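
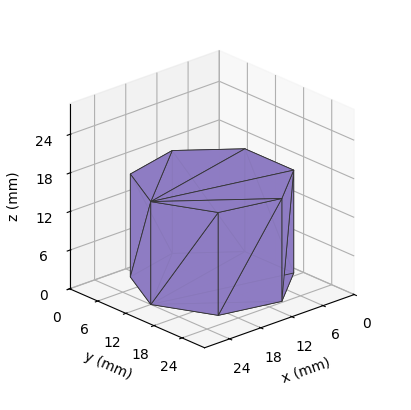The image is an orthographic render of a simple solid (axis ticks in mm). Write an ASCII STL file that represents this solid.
Reading the render: the shape is a regular 7-sided prism (a cylinder approximated with 7 flat sides), circumscribed radius ≈ 12 mm, height ≈ 16 mm (dimensions read to the nearest mm from the axis ticks). For the STL, each face is triangulated and given an outward normal.

solid part
  facet normal 0.0000 0.0000 -1.0000
    outer loop
      vertex 9.33 23.70 0.00
      vertex 19.48 21.38 0.00
      vertex 24.00 12.00 0.00
    endloop
  endfacet
  facet normal 0.0000 0.0000 -1.0000
    outer loop
      vertex 1.19 17.21 0.00
      vertex 9.33 23.70 0.00
      vertex 24.00 12.00 0.00
    endloop
  endfacet
  facet normal 0.0000 0.0000 -1.0000
    outer loop
      vertex 1.19 6.79 0.00
      vertex 1.19 17.21 0.00
      vertex 24.00 12.00 0.00
    endloop
  endfacet
  facet normal 0.0000 0.0000 -1.0000
    outer loop
      vertex 9.33 0.30 0.00
      vertex 1.19 6.79 0.00
      vertex 24.00 12.00 0.00
    endloop
  endfacet
  facet normal 0.0000 0.0000 -1.0000
    outer loop
      vertex 19.48 2.62 0.00
      vertex 9.33 0.30 0.00
      vertex 24.00 12.00 0.00
    endloop
  endfacet
  facet normal 0.0000 0.0000 1.0000
    outer loop
      vertex 24.00 12.00 16.00
      vertex 19.48 21.38 16.00
      vertex 9.33 23.70 16.00
    endloop
  endfacet
  facet normal 0.0000 0.0000 1.0000
    outer loop
      vertex 24.00 12.00 16.00
      vertex 9.33 23.70 16.00
      vertex 1.19 17.21 16.00
    endloop
  endfacet
  facet normal 0.0000 0.0000 1.0000
    outer loop
      vertex 24.00 12.00 16.00
      vertex 1.19 17.21 16.00
      vertex 1.19 6.79 16.00
    endloop
  endfacet
  facet normal 0.0000 0.0000 1.0000
    outer loop
      vertex 24.00 12.00 16.00
      vertex 1.19 6.79 16.00
      vertex 9.33 0.30 16.00
    endloop
  endfacet
  facet normal 0.0000 0.0000 1.0000
    outer loop
      vertex 24.00 12.00 16.00
      vertex 9.33 0.30 16.00
      vertex 19.48 2.62 16.00
    endloop
  endfacet
  facet normal 0.9009 0.4341 0.0000
    outer loop
      vertex 24.00 12.00 0.00
      vertex 19.48 21.38 0.00
      vertex 19.48 21.38 16.00
    endloop
  endfacet
  facet normal 0.9009 0.4341 0.0000
    outer loop
      vertex 24.00 12.00 0.00
      vertex 19.48 21.38 16.00
      vertex 24.00 12.00 16.00
    endloop
  endfacet
  facet normal 0.2228 0.9749 0.0000
    outer loop
      vertex 19.48 21.38 0.00
      vertex 9.33 23.70 0.00
      vertex 9.33 23.70 16.00
    endloop
  endfacet
  facet normal 0.2228 0.9749 0.0000
    outer loop
      vertex 19.48 21.38 0.00
      vertex 9.33 23.70 16.00
      vertex 19.48 21.38 16.00
    endloop
  endfacet
  facet normal -0.6234 0.7819 0.0000
    outer loop
      vertex 9.33 23.70 0.00
      vertex 1.19 17.21 0.00
      vertex 1.19 17.21 16.00
    endloop
  endfacet
  facet normal -0.6234 0.7819 0.0000
    outer loop
      vertex 9.33 23.70 0.00
      vertex 1.19 17.21 16.00
      vertex 9.33 23.70 16.00
    endloop
  endfacet
  facet normal -1.0000 0.0000 0.0000
    outer loop
      vertex 1.19 17.21 0.00
      vertex 1.19 6.79 0.00
      vertex 1.19 6.79 16.00
    endloop
  endfacet
  facet normal -1.0000 0.0000 0.0000
    outer loop
      vertex 1.19 17.21 0.00
      vertex 1.19 6.79 16.00
      vertex 1.19 17.21 16.00
    endloop
  endfacet
  facet normal -0.6234 -0.7819 0.0000
    outer loop
      vertex 1.19 6.79 0.00
      vertex 9.33 0.30 0.00
      vertex 9.33 0.30 16.00
    endloop
  endfacet
  facet normal -0.6234 -0.7819 0.0000
    outer loop
      vertex 1.19 6.79 0.00
      vertex 9.33 0.30 16.00
      vertex 1.19 6.79 16.00
    endloop
  endfacet
  facet normal 0.2228 -0.9749 0.0000
    outer loop
      vertex 9.33 0.30 0.00
      vertex 19.48 2.62 0.00
      vertex 19.48 2.62 16.00
    endloop
  endfacet
  facet normal 0.2228 -0.9749 0.0000
    outer loop
      vertex 9.33 0.30 0.00
      vertex 19.48 2.62 16.00
      vertex 9.33 0.30 16.00
    endloop
  endfacet
  facet normal 0.9009 -0.4341 0.0000
    outer loop
      vertex 19.48 2.62 0.00
      vertex 24.00 12.00 0.00
      vertex 24.00 12.00 16.00
    endloop
  endfacet
  facet normal 0.9009 -0.4341 0.0000
    outer loop
      vertex 19.48 2.62 0.00
      vertex 24.00 12.00 16.00
      vertex 19.48 2.62 16.00
    endloop
  endfacet
endsolid part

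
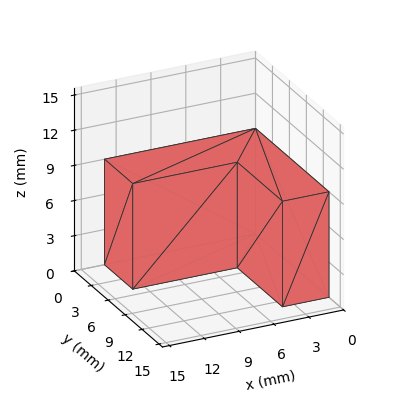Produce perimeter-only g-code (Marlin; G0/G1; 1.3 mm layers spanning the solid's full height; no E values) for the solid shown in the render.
Reading the render: the shape is an L-shaped prism: outer 13 × 13 mm, arm thicknesses ≈ 5 mm (horizontal) and 4 mm (vertical), extruded 9 mm in z (dimensions read to the nearest mm from the axis ticks). For the g-code, the solid's height is divided into equal slices at the stated Δz and each level perimeter traced with G1 moves after a G0 lift.

; perimeter-only toolpath
G21 ; units = mm
G90 ; absolute positioning
G28 ; home
; layer 1
G0 Z1.3
G0 X0.0 Y0.0
G1 X13.0 Y0.0
G1 X13.0 Y5.0
G1 X4.0 Y5.0
G1 X4.0 Y13.0
G1 X0.0 Y13.0
G1 X0.0 Y0.0
; layer 2
G0 Z2.6
G0 X0.0 Y0.0
G1 X13.0 Y0.0
G1 X13.0 Y5.0
G1 X4.0 Y5.0
G1 X4.0 Y13.0
G1 X0.0 Y13.0
G1 X0.0 Y0.0
; layer 3
G0 Z3.9
G0 X0.0 Y0.0
G1 X13.0 Y0.0
G1 X13.0 Y5.0
G1 X4.0 Y5.0
G1 X4.0 Y13.0
G1 X0.0 Y13.0
G1 X0.0 Y0.0
; layer 4
G0 Z5.1
G0 X0.0 Y0.0
G1 X13.0 Y0.0
G1 X13.0 Y5.0
G1 X4.0 Y5.0
G1 X4.0 Y13.0
G1 X0.0 Y13.0
G1 X0.0 Y0.0
; layer 5
G0 Z6.4
G0 X0.0 Y0.0
G1 X13.0 Y0.0
G1 X13.0 Y5.0
G1 X4.0 Y5.0
G1 X4.0 Y13.0
G1 X0.0 Y13.0
G1 X0.0 Y0.0
; layer 6
G0 Z7.7
G0 X0.0 Y0.0
G1 X13.0 Y0.0
G1 X13.0 Y5.0
G1 X4.0 Y5.0
G1 X4.0 Y13.0
G1 X0.0 Y13.0
G1 X0.0 Y0.0
; layer 7
G0 Z9.0
G0 X0.0 Y0.0
G1 X13.0 Y0.0
G1 X13.0 Y5.0
G1 X4.0 Y5.0
G1 X4.0 Y13.0
G1 X0.0 Y13.0
G1 X0.0 Y0.0
M2 ; end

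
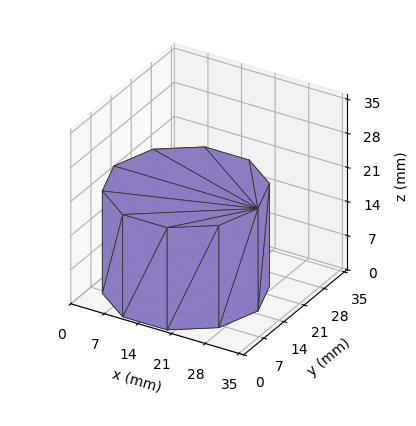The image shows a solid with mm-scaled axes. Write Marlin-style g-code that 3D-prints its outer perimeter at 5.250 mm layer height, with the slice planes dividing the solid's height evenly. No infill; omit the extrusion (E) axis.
Reading the render: the shape is a regular 10-sided prism (a cylinder approximated with 10 flat sides), circumscribed radius ≈ 15 mm, height ≈ 21 mm (dimensions read to the nearest mm from the axis ticks). For the g-code, the solid's height is divided into equal slices at the stated Δz and each level perimeter traced with G1 moves after a G0 lift.

; perimeter-only toolpath
G21 ; units = mm
G90 ; absolute positioning
G28 ; home
; layer 1
G0 Z5.250
G0 X30.000 Y15.000
G1 X27.135 Y23.817
G1 X19.635 Y29.266
G1 X10.365 Y29.266
G1 X2.865 Y23.817
G1 X0.000 Y15.000
G1 X2.865 Y6.183
G1 X10.365 Y0.734
G1 X19.635 Y0.734
G1 X27.135 Y6.183
G1 X30.000 Y15.000
; layer 2
G0 Z10.500
G0 X30.000 Y15.000
G1 X27.135 Y23.817
G1 X19.635 Y29.266
G1 X10.365 Y29.266
G1 X2.865 Y23.817
G1 X0.000 Y15.000
G1 X2.865 Y6.183
G1 X10.365 Y0.734
G1 X19.635 Y0.734
G1 X27.135 Y6.183
G1 X30.000 Y15.000
; layer 3
G0 Z15.750
G0 X30.000 Y15.000
G1 X27.135 Y23.817
G1 X19.635 Y29.266
G1 X10.365 Y29.266
G1 X2.865 Y23.817
G1 X0.000 Y15.000
G1 X2.865 Y6.183
G1 X10.365 Y0.734
G1 X19.635 Y0.734
G1 X27.135 Y6.183
G1 X30.000 Y15.000
; layer 4
G0 Z21.000
G0 X30.000 Y15.000
G1 X27.135 Y23.817
G1 X19.635 Y29.266
G1 X10.365 Y29.266
G1 X2.865 Y23.817
G1 X0.000 Y15.000
G1 X2.865 Y6.183
G1 X10.365 Y0.734
G1 X19.635 Y0.734
G1 X27.135 Y6.183
G1 X30.000 Y15.000
M2 ; end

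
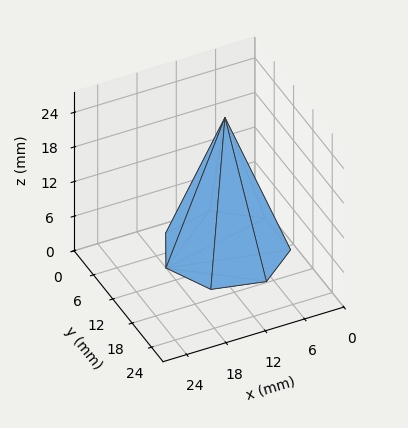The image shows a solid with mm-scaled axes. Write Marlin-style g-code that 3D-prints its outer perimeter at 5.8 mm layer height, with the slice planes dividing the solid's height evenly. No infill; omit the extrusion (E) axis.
Reading the render: the shape is a regular 7-sided pyramid, base circumscribed radius ≈ 9 mm, apex at z ≈ 23 mm (dimensions read to the nearest mm from the axis ticks). For the g-code, the solid's height is divided into equal slices at the stated Δz and each level perimeter traced with G1 moves after a G0 lift.

; perimeter-only toolpath
G21 ; units = mm
G90 ; absolute positioning
G28 ; home
; layer 1
G0 Z5.8
G0 X15.8 Y9.0
G1 X13.2 Y14.2
G1 X7.5 Y15.6
G1 X2.9 Y11.9
G1 X2.9 Y6.1
G1 X7.5 Y2.4
G1 X13.2 Y3.8
G1 X15.8 Y9.0
; layer 2
G0 Z11.5
G0 X13.5 Y9.0
G1 X11.8 Y12.5
G1 X8.0 Y13.4
G1 X5.0 Y10.9
G1 X5.0 Y7.0
G1 X8.0 Y4.6
G1 X11.8 Y5.5
G1 X13.5 Y9.0
; layer 3
G0 Z17.2
G0 X11.2 Y9.0
G1 X10.4 Y10.8
G1 X8.5 Y11.2
G1 X7.0 Y10.0
G1 X7.0 Y8.0
G1 X8.5 Y6.8
G1 X10.4 Y7.2
G1 X11.2 Y9.0
M2 ; end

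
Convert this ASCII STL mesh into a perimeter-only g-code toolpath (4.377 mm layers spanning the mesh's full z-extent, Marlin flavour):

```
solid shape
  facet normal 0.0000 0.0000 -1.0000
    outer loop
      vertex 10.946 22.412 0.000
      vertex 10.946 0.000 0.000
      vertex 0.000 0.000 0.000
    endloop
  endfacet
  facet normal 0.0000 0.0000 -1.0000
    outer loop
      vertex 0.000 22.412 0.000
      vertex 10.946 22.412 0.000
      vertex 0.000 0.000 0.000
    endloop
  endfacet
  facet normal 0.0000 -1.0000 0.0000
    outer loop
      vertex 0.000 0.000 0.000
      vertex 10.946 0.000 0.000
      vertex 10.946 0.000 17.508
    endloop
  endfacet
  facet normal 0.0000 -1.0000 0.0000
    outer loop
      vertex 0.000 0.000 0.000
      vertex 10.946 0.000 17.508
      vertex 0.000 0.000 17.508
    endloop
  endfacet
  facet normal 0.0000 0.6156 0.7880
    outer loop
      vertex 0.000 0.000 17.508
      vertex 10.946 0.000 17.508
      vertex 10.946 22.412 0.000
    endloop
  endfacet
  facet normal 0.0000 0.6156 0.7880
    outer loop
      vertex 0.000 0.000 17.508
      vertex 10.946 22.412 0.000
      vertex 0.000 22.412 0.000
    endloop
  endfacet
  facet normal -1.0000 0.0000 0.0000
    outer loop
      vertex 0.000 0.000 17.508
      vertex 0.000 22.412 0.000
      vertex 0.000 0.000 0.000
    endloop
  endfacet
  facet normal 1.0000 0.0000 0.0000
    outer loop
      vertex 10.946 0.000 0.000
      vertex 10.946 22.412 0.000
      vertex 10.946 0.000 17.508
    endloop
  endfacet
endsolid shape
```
; perimeter-only toolpath
G21 ; units = mm
G90 ; absolute positioning
G28 ; home
; layer 1
G0 Z4.377
G0 X0.000 Y0.000
G1 X10.946 Y0.000
G1 X10.946 Y16.809
G1 X0.000 Y16.809
G1 X0.000 Y0.000
; layer 2
G0 Z8.754
G0 X0.000 Y0.000
G1 X10.946 Y0.000
G1 X10.946 Y11.206
G1 X0.000 Y11.206
G1 X0.000 Y0.000
; layer 3
G0 Z13.131
G0 X0.000 Y0.000
G1 X10.946 Y0.000
G1 X10.946 Y5.603
G1 X0.000 Y5.603
G1 X0.000 Y0.000
M2 ; end

The solid is a wedge (ramp): 10.9 × 22.4 mm base, rising to 17.5 mm along the y=0 edge and sloping linearly to z=0 at y=22.4. Slicing at Δz = 4.377 mm — 4 equal slices spanning the solid's height, so layer i sits at z = i·h/4 — gives 3 non-empty perimeters. Each is a 4-segment closed polygon; G0 lifts to the layer z and rapids to the start vertex, then G1 traces the edges. The cross-section shrinks linearly with z (the slice at the apex is degenerate and omitted).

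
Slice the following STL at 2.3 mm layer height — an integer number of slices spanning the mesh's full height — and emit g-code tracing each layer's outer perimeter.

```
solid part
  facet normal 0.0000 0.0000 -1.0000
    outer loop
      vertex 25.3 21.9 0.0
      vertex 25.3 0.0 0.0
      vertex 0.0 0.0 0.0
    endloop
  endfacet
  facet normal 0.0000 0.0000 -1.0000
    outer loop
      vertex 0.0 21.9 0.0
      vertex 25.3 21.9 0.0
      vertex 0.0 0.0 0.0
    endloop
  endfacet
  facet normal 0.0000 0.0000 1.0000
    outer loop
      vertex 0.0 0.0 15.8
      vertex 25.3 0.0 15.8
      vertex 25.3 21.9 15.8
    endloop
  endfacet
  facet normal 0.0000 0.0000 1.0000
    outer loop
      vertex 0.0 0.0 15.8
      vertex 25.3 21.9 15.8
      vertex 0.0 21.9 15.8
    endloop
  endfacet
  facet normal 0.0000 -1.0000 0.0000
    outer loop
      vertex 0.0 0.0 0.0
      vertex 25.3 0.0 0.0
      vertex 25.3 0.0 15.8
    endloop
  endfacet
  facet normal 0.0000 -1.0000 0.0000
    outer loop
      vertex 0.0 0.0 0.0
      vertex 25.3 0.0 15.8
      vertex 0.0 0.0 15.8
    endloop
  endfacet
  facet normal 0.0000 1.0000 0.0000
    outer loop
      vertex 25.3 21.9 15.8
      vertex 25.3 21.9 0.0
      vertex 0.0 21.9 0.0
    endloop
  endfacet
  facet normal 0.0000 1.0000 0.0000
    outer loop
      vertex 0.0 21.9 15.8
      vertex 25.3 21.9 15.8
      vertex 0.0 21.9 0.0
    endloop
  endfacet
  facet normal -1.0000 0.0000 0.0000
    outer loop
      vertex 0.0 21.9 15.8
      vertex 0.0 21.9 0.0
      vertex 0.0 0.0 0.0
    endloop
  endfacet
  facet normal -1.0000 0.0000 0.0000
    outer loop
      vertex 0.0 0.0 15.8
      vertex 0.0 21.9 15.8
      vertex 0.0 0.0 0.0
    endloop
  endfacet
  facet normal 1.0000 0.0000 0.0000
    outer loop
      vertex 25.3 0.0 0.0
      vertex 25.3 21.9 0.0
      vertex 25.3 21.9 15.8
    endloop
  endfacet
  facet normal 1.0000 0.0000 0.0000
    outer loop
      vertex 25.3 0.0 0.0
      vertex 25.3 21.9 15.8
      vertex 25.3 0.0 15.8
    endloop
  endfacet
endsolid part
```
; perimeter-only toolpath
G21 ; units = mm
G90 ; absolute positioning
G28 ; home
; layer 1
G0 Z2.3
G0 X0.0 Y0.0
G1 X25.3 Y0.0
G1 X25.3 Y21.9
G1 X0.0 Y21.9
G1 X0.0 Y0.0
; layer 2
G0 Z4.5
G0 X0.0 Y0.0
G1 X25.3 Y0.0
G1 X25.3 Y21.9
G1 X0.0 Y21.9
G1 X0.0 Y0.0
; layer 3
G0 Z6.8
G0 X0.0 Y0.0
G1 X25.3 Y0.0
G1 X25.3 Y21.9
G1 X0.0 Y21.9
G1 X0.0 Y0.0
; layer 4
G0 Z9.0
G0 X0.0 Y0.0
G1 X25.3 Y0.0
G1 X25.3 Y21.9
G1 X0.0 Y21.9
G1 X0.0 Y0.0
; layer 5
G0 Z11.3
G0 X0.0 Y0.0
G1 X25.3 Y0.0
G1 X25.3 Y21.9
G1 X0.0 Y21.9
G1 X0.0 Y0.0
; layer 6
G0 Z13.5
G0 X0.0 Y0.0
G1 X25.3 Y0.0
G1 X25.3 Y21.9
G1 X0.0 Y21.9
G1 X0.0 Y0.0
; layer 7
G0 Z15.8
G0 X0.0 Y0.0
G1 X25.3 Y0.0
G1 X25.3 Y21.9
G1 X0.0 Y21.9
G1 X0.0 Y0.0
M2 ; end

The solid is a rectangular box, roughly 25.3 × 21.9 mm footprint and 15.8 mm tall. Slicing at Δz = 2.3 mm — 7 equal slices spanning the solid's height, so layer i sits at z = i·h/7 — gives 7 non-empty perimeters. Each is a 4-segment closed polygon; G0 lifts to the layer z and rapids to the start vertex, then G1 traces the edges.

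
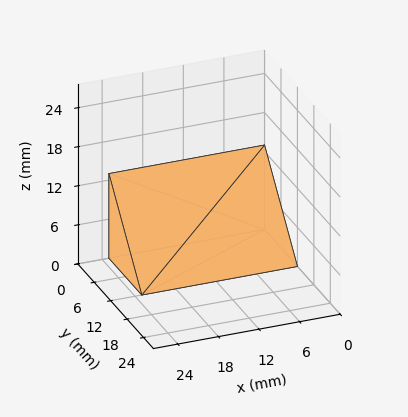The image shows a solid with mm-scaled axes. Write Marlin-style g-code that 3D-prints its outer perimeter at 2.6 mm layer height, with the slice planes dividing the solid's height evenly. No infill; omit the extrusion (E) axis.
Reading the render: the shape is a wedge (ramp): 23 × 12 mm base, rising to 13 mm along the y=0 edge and sloping linearly to z=0 at y=12 (dimensions read to the nearest mm from the axis ticks). For the g-code, the solid's height is divided into equal slices at the stated Δz and each level perimeter traced with G1 moves after a G0 lift.

; perimeter-only toolpath
G21 ; units = mm
G90 ; absolute positioning
G28 ; home
; layer 1
G0 Z2.6
G0 X0.0 Y0.0
G1 X23.0 Y0.0
G1 X23.0 Y9.6
G1 X0.0 Y9.6
G1 X0.0 Y0.0
; layer 2
G0 Z5.2
G0 X0.0 Y0.0
G1 X23.0 Y0.0
G1 X23.0 Y7.2
G1 X0.0 Y7.2
G1 X0.0 Y0.0
; layer 3
G0 Z7.8
G0 X0.0 Y0.0
G1 X23.0 Y0.0
G1 X23.0 Y4.8
G1 X0.0 Y4.8
G1 X0.0 Y0.0
; layer 4
G0 Z10.4
G0 X0.0 Y0.0
G1 X23.0 Y0.0
G1 X23.0 Y2.4
G1 X0.0 Y2.4
G1 X0.0 Y0.0
M2 ; end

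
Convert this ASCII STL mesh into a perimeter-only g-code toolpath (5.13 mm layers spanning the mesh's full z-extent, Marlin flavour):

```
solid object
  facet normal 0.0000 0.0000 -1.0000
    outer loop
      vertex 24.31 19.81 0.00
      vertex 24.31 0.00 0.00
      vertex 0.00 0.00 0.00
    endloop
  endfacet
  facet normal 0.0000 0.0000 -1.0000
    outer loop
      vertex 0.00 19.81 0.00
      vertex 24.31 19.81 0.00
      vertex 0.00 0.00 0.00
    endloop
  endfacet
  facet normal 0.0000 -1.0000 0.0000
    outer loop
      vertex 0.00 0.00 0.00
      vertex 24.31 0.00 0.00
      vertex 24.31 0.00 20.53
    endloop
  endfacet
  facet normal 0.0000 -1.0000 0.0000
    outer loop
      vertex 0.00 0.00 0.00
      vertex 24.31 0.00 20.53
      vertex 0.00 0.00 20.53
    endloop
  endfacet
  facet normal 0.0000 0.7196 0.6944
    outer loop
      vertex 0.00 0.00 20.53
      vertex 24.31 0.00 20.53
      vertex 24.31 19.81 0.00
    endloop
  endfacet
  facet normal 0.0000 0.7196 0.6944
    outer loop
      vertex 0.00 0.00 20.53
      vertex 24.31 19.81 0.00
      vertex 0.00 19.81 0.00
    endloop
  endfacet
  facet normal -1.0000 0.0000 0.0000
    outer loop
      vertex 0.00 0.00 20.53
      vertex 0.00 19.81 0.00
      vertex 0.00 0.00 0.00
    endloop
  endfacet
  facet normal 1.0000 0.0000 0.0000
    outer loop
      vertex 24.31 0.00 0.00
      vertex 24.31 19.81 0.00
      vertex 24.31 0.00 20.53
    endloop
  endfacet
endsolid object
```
; perimeter-only toolpath
G21 ; units = mm
G90 ; absolute positioning
G28 ; home
; layer 1
G0 Z5.13
G0 X0.00 Y0.00
G1 X24.31 Y0.00
G1 X24.31 Y14.86
G1 X0.00 Y14.86
G1 X0.00 Y0.00
; layer 2
G0 Z10.27
G0 X0.00 Y0.00
G1 X24.31 Y0.00
G1 X24.31 Y9.90
G1 X0.00 Y9.90
G1 X0.00 Y0.00
; layer 3
G0 Z15.40
G0 X0.00 Y0.00
G1 X24.31 Y0.00
G1 X24.31 Y4.95
G1 X0.00 Y4.95
G1 X0.00 Y0.00
M2 ; end

The solid is a wedge (ramp): 24.3 × 19.8 mm base, rising to 20.5 mm along the y=0 edge and sloping linearly to z=0 at y=19.8. Slicing at Δz = 5.13 mm — 4 equal slices spanning the solid's height, so layer i sits at z = i·h/4 — gives 3 non-empty perimeters. Each is a 4-segment closed polygon; G0 lifts to the layer z and rapids to the start vertex, then G1 traces the edges. The cross-section shrinks linearly with z (the slice at the apex is degenerate and omitted).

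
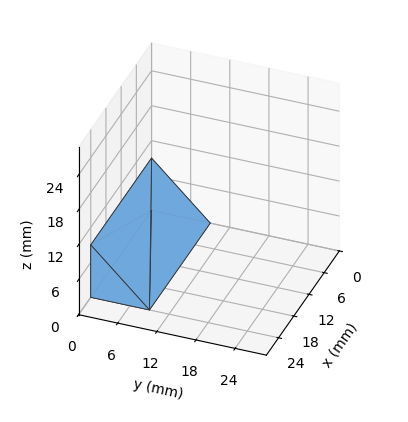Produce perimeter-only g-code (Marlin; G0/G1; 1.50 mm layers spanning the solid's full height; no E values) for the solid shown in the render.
Reading the render: the shape is a wedge (ramp): 24 × 9 mm base, rising to 9 mm along the y=0 edge and sloping linearly to z=0 at y=9 (dimensions read to the nearest mm from the axis ticks). For the g-code, the solid's height is divided into equal slices at the stated Δz and each level perimeter traced with G1 moves after a G0 lift.

; perimeter-only toolpath
G21 ; units = mm
G90 ; absolute positioning
G28 ; home
; layer 1
G0 Z1.50
G0 X0.00 Y0.00
G1 X24.00 Y0.00
G1 X24.00 Y7.50
G1 X0.00 Y7.50
G1 X0.00 Y0.00
; layer 2
G0 Z3.00
G0 X0.00 Y0.00
G1 X24.00 Y0.00
G1 X24.00 Y6.00
G1 X0.00 Y6.00
G1 X0.00 Y0.00
; layer 3
G0 Z4.50
G0 X0.00 Y0.00
G1 X24.00 Y0.00
G1 X24.00 Y4.50
G1 X0.00 Y4.50
G1 X0.00 Y0.00
; layer 4
G0 Z6.00
G0 X0.00 Y0.00
G1 X24.00 Y0.00
G1 X24.00 Y3.00
G1 X0.00 Y3.00
G1 X0.00 Y0.00
; layer 5
G0 Z7.50
G0 X0.00 Y0.00
G1 X24.00 Y0.00
G1 X24.00 Y1.50
G1 X0.00 Y1.50
G1 X0.00 Y0.00
M2 ; end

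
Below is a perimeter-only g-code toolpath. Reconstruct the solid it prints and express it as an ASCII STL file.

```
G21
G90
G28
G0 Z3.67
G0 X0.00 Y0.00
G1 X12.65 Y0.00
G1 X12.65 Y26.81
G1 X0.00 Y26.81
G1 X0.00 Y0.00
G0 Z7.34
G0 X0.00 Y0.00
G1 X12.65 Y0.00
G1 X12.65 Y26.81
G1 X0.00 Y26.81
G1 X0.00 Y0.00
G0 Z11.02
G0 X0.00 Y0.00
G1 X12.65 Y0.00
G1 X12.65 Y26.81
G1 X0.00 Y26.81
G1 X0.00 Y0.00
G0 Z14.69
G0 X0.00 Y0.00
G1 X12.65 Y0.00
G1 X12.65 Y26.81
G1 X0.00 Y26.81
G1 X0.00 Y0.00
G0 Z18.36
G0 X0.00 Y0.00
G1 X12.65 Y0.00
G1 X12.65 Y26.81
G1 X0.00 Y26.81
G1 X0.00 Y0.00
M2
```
solid part
  facet normal 0.0000 0.0000 -1.0000
    outer loop
      vertex 12.65 26.81 0.00
      vertex 12.65 0.00 0.00
      vertex 0.00 0.00 0.00
    endloop
  endfacet
  facet normal 0.0000 0.0000 -1.0000
    outer loop
      vertex 0.00 26.81 0.00
      vertex 12.65 26.81 0.00
      vertex 0.00 0.00 0.00
    endloop
  endfacet
  facet normal 0.0000 0.0000 1.0000
    outer loop
      vertex 0.00 0.00 18.36
      vertex 12.65 0.00 18.36
      vertex 12.65 26.81 18.36
    endloop
  endfacet
  facet normal 0.0000 0.0000 1.0000
    outer loop
      vertex 0.00 0.00 18.36
      vertex 12.65 26.81 18.36
      vertex 0.00 26.81 18.36
    endloop
  endfacet
  facet normal 0.0000 -1.0000 0.0000
    outer loop
      vertex 0.00 0.00 0.00
      vertex 12.65 0.00 0.00
      vertex 12.65 0.00 18.36
    endloop
  endfacet
  facet normal 0.0000 -1.0000 0.0000
    outer loop
      vertex 0.00 0.00 0.00
      vertex 12.65 0.00 18.36
      vertex 0.00 0.00 18.36
    endloop
  endfacet
  facet normal 0.0000 1.0000 0.0000
    outer loop
      vertex 12.65 26.81 18.36
      vertex 12.65 26.81 0.00
      vertex 0.00 26.81 0.00
    endloop
  endfacet
  facet normal 0.0000 1.0000 0.0000
    outer loop
      vertex 0.00 26.81 18.36
      vertex 12.65 26.81 18.36
      vertex 0.00 26.81 0.00
    endloop
  endfacet
  facet normal -1.0000 0.0000 0.0000
    outer loop
      vertex 0.00 26.81 18.36
      vertex 0.00 26.81 0.00
      vertex 0.00 0.00 0.00
    endloop
  endfacet
  facet normal -1.0000 0.0000 0.0000
    outer loop
      vertex 0.00 0.00 18.36
      vertex 0.00 26.81 18.36
      vertex 0.00 0.00 0.00
    endloop
  endfacet
  facet normal 1.0000 0.0000 0.0000
    outer loop
      vertex 12.65 0.00 0.00
      vertex 12.65 26.81 0.00
      vertex 12.65 26.81 18.36
    endloop
  endfacet
  facet normal 1.0000 0.0000 0.0000
    outer loop
      vertex 12.65 0.00 0.00
      vertex 12.65 26.81 18.36
      vertex 12.65 0.00 18.36
    endloop
  endfacet
endsolid part

The G0 Z moves step by Δz≈3.67 mm. Every layer's G1 loop is the same polygon, so the solid is a straight extrusion of it from z=0 to z≈18.4. Closing with flat bottom and top caps and triangulating gives 12 facets — a rectangular box, roughly 12.7 × 26.8 mm footprint and 18.4 mm tall.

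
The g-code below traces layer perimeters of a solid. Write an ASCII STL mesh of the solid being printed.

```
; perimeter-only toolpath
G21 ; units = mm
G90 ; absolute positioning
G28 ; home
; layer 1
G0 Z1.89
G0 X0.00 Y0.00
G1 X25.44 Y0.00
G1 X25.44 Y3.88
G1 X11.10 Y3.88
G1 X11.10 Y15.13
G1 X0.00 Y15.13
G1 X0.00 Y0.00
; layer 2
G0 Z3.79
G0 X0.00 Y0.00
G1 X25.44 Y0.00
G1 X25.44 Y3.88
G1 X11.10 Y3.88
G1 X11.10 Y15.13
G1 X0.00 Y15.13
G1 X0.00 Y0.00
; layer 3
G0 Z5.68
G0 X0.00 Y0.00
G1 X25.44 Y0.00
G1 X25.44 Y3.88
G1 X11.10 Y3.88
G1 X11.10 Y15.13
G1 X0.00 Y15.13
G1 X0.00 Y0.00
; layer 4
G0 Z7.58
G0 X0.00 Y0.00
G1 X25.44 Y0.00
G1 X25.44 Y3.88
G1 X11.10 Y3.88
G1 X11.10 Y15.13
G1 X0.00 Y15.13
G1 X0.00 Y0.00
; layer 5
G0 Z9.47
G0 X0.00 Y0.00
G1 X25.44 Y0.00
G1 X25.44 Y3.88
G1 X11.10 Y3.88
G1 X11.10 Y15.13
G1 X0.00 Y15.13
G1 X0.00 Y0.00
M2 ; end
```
solid part
  facet normal 0.0000 0.0000 -1.0000
    outer loop
      vertex 25.44 3.88 0.00
      vertex 25.44 0.00 0.00
      vertex 0.00 0.00 0.00
    endloop
  endfacet
  facet normal 0.0000 0.0000 -1.0000
    outer loop
      vertex 11.10 3.88 0.00
      vertex 25.44 3.88 0.00
      vertex 0.00 0.00 0.00
    endloop
  endfacet
  facet normal 0.0000 0.0000 -1.0000
    outer loop
      vertex 11.10 15.13 0.00
      vertex 11.10 3.88 0.00
      vertex 0.00 0.00 0.00
    endloop
  endfacet
  facet normal 0.0000 0.0000 -1.0000
    outer loop
      vertex 0.00 15.13 0.00
      vertex 11.10 15.13 0.00
      vertex 0.00 0.00 0.00
    endloop
  endfacet
  facet normal 0.0000 0.0000 1.0000
    outer loop
      vertex 0.00 0.00 9.47
      vertex 25.44 0.00 9.47
      vertex 25.44 3.88 9.47
    endloop
  endfacet
  facet normal 0.0000 0.0000 1.0000
    outer loop
      vertex 0.00 0.00 9.47
      vertex 25.44 3.88 9.47
      vertex 11.10 3.88 9.47
    endloop
  endfacet
  facet normal 0.0000 0.0000 1.0000
    outer loop
      vertex 0.00 0.00 9.47
      vertex 11.10 3.88 9.47
      vertex 11.10 15.13 9.47
    endloop
  endfacet
  facet normal 0.0000 0.0000 1.0000
    outer loop
      vertex 0.00 0.00 9.47
      vertex 11.10 15.13 9.47
      vertex 0.00 15.13 9.47
    endloop
  endfacet
  facet normal 0.0000 -1.0000 0.0000
    outer loop
      vertex 0.00 0.00 0.00
      vertex 25.44 0.00 0.00
      vertex 25.44 0.00 9.47
    endloop
  endfacet
  facet normal 0.0000 -1.0000 0.0000
    outer loop
      vertex 0.00 0.00 0.00
      vertex 25.44 0.00 9.47
      vertex 0.00 0.00 9.47
    endloop
  endfacet
  facet normal 1.0000 0.0000 0.0000
    outer loop
      vertex 25.44 0.00 0.00
      vertex 25.44 3.88 0.00
      vertex 25.44 3.88 9.47
    endloop
  endfacet
  facet normal 1.0000 0.0000 0.0000
    outer loop
      vertex 25.44 0.00 0.00
      vertex 25.44 3.88 9.47
      vertex 25.44 0.00 9.47
    endloop
  endfacet
  facet normal 0.0000 1.0000 0.0000
    outer loop
      vertex 25.44 3.88 0.00
      vertex 11.10 3.88 0.00
      vertex 11.10 3.88 9.47
    endloop
  endfacet
  facet normal 0.0000 1.0000 0.0000
    outer loop
      vertex 25.44 3.88 0.00
      vertex 11.10 3.88 9.47
      vertex 25.44 3.88 9.47
    endloop
  endfacet
  facet normal 1.0000 0.0000 0.0000
    outer loop
      vertex 11.10 3.88 0.00
      vertex 11.10 15.13 0.00
      vertex 11.10 15.13 9.47
    endloop
  endfacet
  facet normal 1.0000 0.0000 0.0000
    outer loop
      vertex 11.10 3.88 0.00
      vertex 11.10 15.13 9.47
      vertex 11.10 3.88 9.47
    endloop
  endfacet
  facet normal 0.0000 1.0000 0.0000
    outer loop
      vertex 11.10 15.13 0.00
      vertex 0.00 15.13 0.00
      vertex 0.00 15.13 9.47
    endloop
  endfacet
  facet normal 0.0000 1.0000 0.0000
    outer loop
      vertex 11.10 15.13 0.00
      vertex 0.00 15.13 9.47
      vertex 11.10 15.13 9.47
    endloop
  endfacet
  facet normal -1.0000 0.0000 0.0000
    outer loop
      vertex 0.00 15.13 0.00
      vertex 0.00 0.00 0.00
      vertex 0.00 0.00 9.47
    endloop
  endfacet
  facet normal -1.0000 0.0000 0.0000
    outer loop
      vertex 0.00 15.13 0.00
      vertex 0.00 0.00 9.47
      vertex 0.00 15.13 9.47
    endloop
  endfacet
endsolid part

The G0 Z moves step by Δz≈1.89 mm. Every layer's G1 loop is the same polygon, so the solid is a straight extrusion of it from z=0 to z≈9.47. Closing with flat bottom and top caps and triangulating gives 20 facets — an L-shaped prism: outer 25.4 × 15.1 mm, arm thicknesses ≈ 3.88 mm (horizontal) and 11.1 mm (vertical), extruded 9.47 mm in z.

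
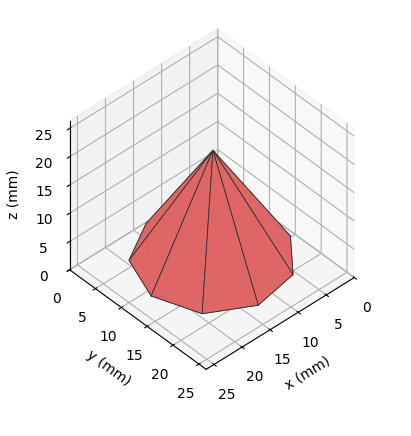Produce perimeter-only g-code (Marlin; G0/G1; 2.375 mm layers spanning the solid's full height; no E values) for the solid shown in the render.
Reading the render: the shape is a regular 9-sided pyramid, base circumscribed radius ≈ 11 mm, apex at z ≈ 19 mm (dimensions read to the nearest mm from the axis ticks). For the g-code, the solid's height is divided into equal slices at the stated Δz and each level perimeter traced with G1 moves after a G0 lift.

; perimeter-only toolpath
G21 ; units = mm
G90 ; absolute positioning
G28 ; home
; layer 1
G0 Z2.375
G0 X20.625 Y11.000
G1 X18.373 Y17.187
G1 X12.671 Y20.479
G1 X6.188 Y19.335
G1 X1.955 Y14.292
G1 X1.955 Y7.708
G1 X6.188 Y2.665
G1 X12.671 Y1.521
G1 X18.373 Y4.813
G1 X20.625 Y11.000
; layer 2
G0 Z4.750
G0 X19.250 Y11.000
G1 X17.319 Y16.303
G1 X12.433 Y19.125
G1 X6.875 Y18.145
G1 X3.247 Y13.822
G1 X3.247 Y8.178
G1 X6.875 Y3.856
G1 X12.433 Y2.875
G1 X17.319 Y5.697
G1 X19.250 Y11.000
; layer 3
G0 Z7.125
G0 X17.875 Y11.000
G1 X16.266 Y15.419
G1 X12.194 Y17.771
G1 X7.562 Y16.954
G1 X4.539 Y13.351
G1 X4.539 Y8.649
G1 X7.562 Y5.046
G1 X12.194 Y4.229
G1 X16.266 Y6.581
G1 X17.875 Y11.000
; layer 4
G0 Z9.500
G0 X16.500 Y11.000
G1 X15.213 Y14.536
G1 X11.955 Y16.416
G1 X8.250 Y15.763
G1 X5.832 Y12.881
G1 X5.832 Y9.119
G1 X8.250 Y6.237
G1 X11.955 Y5.583
G1 X15.213 Y7.465
G1 X16.500 Y11.000
; layer 5
G0 Z11.875
G0 X15.125 Y11.000
G1 X14.160 Y13.652
G1 X11.716 Y15.062
G1 X8.938 Y14.572
G1 X7.124 Y12.411
G1 X7.124 Y9.589
G1 X8.938 Y7.428
G1 X11.716 Y6.938
G1 X14.160 Y8.348
G1 X15.125 Y11.000
; layer 6
G0 Z14.250
G0 X13.750 Y11.000
G1 X13.107 Y12.768
G1 X11.477 Y13.708
G1 X9.625 Y13.381
G1 X8.416 Y11.941
G1 X8.416 Y10.059
G1 X9.625 Y8.618
G1 X11.477 Y8.292
G1 X13.107 Y9.232
G1 X13.750 Y11.000
; layer 7
G0 Z16.625
G0 X12.375 Y11.000
G1 X12.053 Y11.884
G1 X11.239 Y12.354
G1 X10.312 Y12.191
G1 X9.708 Y11.470
G1 X9.708 Y10.530
G1 X10.312 Y9.809
G1 X11.239 Y9.646
G1 X12.053 Y10.116
G1 X12.375 Y11.000
M2 ; end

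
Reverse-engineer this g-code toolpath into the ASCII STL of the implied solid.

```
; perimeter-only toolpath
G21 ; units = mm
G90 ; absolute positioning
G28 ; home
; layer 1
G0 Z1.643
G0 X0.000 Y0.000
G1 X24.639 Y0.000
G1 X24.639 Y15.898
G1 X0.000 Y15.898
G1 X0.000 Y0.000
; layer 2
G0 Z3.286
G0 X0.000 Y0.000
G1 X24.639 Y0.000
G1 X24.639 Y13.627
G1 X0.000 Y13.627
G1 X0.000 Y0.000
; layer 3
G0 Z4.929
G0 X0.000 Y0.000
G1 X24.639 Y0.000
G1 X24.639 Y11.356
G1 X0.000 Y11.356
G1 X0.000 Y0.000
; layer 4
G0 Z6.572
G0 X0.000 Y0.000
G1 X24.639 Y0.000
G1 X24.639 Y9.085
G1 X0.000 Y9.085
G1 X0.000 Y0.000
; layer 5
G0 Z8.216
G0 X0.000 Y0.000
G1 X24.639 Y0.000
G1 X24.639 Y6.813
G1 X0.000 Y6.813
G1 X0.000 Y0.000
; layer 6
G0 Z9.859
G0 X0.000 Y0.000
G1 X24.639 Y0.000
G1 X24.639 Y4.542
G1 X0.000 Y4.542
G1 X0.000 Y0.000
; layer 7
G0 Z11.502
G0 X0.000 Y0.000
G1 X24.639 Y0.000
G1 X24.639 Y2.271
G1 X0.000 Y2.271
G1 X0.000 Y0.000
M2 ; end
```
solid part
  facet normal 0.0000 0.0000 -1.0000
    outer loop
      vertex 24.639 18.169 0.000
      vertex 24.639 0.000 0.000
      vertex 0.000 0.000 0.000
    endloop
  endfacet
  facet normal 0.0000 0.0000 -1.0000
    outer loop
      vertex 0.000 18.169 0.000
      vertex 24.639 18.169 0.000
      vertex 0.000 0.000 0.000
    endloop
  endfacet
  facet normal 0.0000 -1.0000 0.0000
    outer loop
      vertex 0.000 0.000 0.000
      vertex 24.639 0.000 0.000
      vertex 24.639 0.000 13.145
    endloop
  endfacet
  facet normal 0.0000 -1.0000 0.0000
    outer loop
      vertex 0.000 0.000 0.000
      vertex 24.639 0.000 13.145
      vertex 0.000 0.000 13.145
    endloop
  endfacet
  facet normal 0.0000 0.5862 0.8102
    outer loop
      vertex 0.000 0.000 13.145
      vertex 24.639 0.000 13.145
      vertex 24.639 18.169 0.000
    endloop
  endfacet
  facet normal 0.0000 0.5862 0.8102
    outer loop
      vertex 0.000 0.000 13.145
      vertex 24.639 18.169 0.000
      vertex 0.000 18.169 0.000
    endloop
  endfacet
  facet normal -1.0000 0.0000 0.0000
    outer loop
      vertex 0.000 0.000 13.145
      vertex 0.000 18.169 0.000
      vertex 0.000 0.000 0.000
    endloop
  endfacet
  facet normal 1.0000 0.0000 0.0000
    outer loop
      vertex 24.639 0.000 0.000
      vertex 24.639 18.169 0.000
      vertex 24.639 0.000 13.145
    endloop
  endfacet
endsolid part

The G0 Z moves step by Δz≈1.643 mm. The G1 loops shrink linearly with z, so the solid tapers from its base footprint up to z≈13.1. Closing with a flat bottom cap and the tapered top and triangulating gives 8 facets — a wedge (ramp): 24.6 × 18.2 mm base, rising to 13.1 mm along the y=0 edge and sloping linearly to z=0 at y=18.2.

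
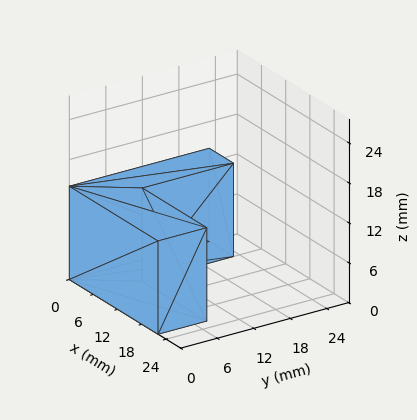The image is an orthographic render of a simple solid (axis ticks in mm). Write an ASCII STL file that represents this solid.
Reading the render: the shape is an L-shaped prism: outer 22 × 23 mm, arm thicknesses ≈ 8 mm (horizontal) and 6 mm (vertical), extruded 14 mm in z (dimensions read to the nearest mm from the axis ticks). For the STL, each face is triangulated and given an outward normal.

solid part
  facet normal 0.0000 0.0000 -1.0000
    outer loop
      vertex 22.0 8.0 0.0
      vertex 22.0 0.0 0.0
      vertex 0.0 0.0 0.0
    endloop
  endfacet
  facet normal 0.0000 0.0000 -1.0000
    outer loop
      vertex 6.0 8.0 0.0
      vertex 22.0 8.0 0.0
      vertex 0.0 0.0 0.0
    endloop
  endfacet
  facet normal 0.0000 0.0000 -1.0000
    outer loop
      vertex 6.0 23.0 0.0
      vertex 6.0 8.0 0.0
      vertex 0.0 0.0 0.0
    endloop
  endfacet
  facet normal 0.0000 0.0000 -1.0000
    outer loop
      vertex 0.0 23.0 0.0
      vertex 6.0 23.0 0.0
      vertex 0.0 0.0 0.0
    endloop
  endfacet
  facet normal 0.0000 0.0000 1.0000
    outer loop
      vertex 0.0 0.0 14.0
      vertex 22.0 0.0 14.0
      vertex 22.0 8.0 14.0
    endloop
  endfacet
  facet normal 0.0000 0.0000 1.0000
    outer loop
      vertex 0.0 0.0 14.0
      vertex 22.0 8.0 14.0
      vertex 6.0 8.0 14.0
    endloop
  endfacet
  facet normal 0.0000 0.0000 1.0000
    outer loop
      vertex 0.0 0.0 14.0
      vertex 6.0 8.0 14.0
      vertex 6.0 23.0 14.0
    endloop
  endfacet
  facet normal 0.0000 0.0000 1.0000
    outer loop
      vertex 0.0 0.0 14.0
      vertex 6.0 23.0 14.0
      vertex 0.0 23.0 14.0
    endloop
  endfacet
  facet normal 0.0000 -1.0000 0.0000
    outer loop
      vertex 0.0 0.0 0.0
      vertex 22.0 0.0 0.0
      vertex 22.0 0.0 14.0
    endloop
  endfacet
  facet normal 0.0000 -1.0000 0.0000
    outer loop
      vertex 0.0 0.0 0.0
      vertex 22.0 0.0 14.0
      vertex 0.0 0.0 14.0
    endloop
  endfacet
  facet normal 1.0000 0.0000 0.0000
    outer loop
      vertex 22.0 0.0 0.0
      vertex 22.0 8.0 0.0
      vertex 22.0 8.0 14.0
    endloop
  endfacet
  facet normal 1.0000 0.0000 0.0000
    outer loop
      vertex 22.0 0.0 0.0
      vertex 22.0 8.0 14.0
      vertex 22.0 0.0 14.0
    endloop
  endfacet
  facet normal 0.0000 1.0000 0.0000
    outer loop
      vertex 22.0 8.0 0.0
      vertex 6.0 8.0 0.0
      vertex 6.0 8.0 14.0
    endloop
  endfacet
  facet normal 0.0000 1.0000 0.0000
    outer loop
      vertex 22.0 8.0 0.0
      vertex 6.0 8.0 14.0
      vertex 22.0 8.0 14.0
    endloop
  endfacet
  facet normal 1.0000 0.0000 0.0000
    outer loop
      vertex 6.0 8.0 0.0
      vertex 6.0 23.0 0.0
      vertex 6.0 23.0 14.0
    endloop
  endfacet
  facet normal 1.0000 0.0000 0.0000
    outer loop
      vertex 6.0 8.0 0.0
      vertex 6.0 23.0 14.0
      vertex 6.0 8.0 14.0
    endloop
  endfacet
  facet normal 0.0000 1.0000 0.0000
    outer loop
      vertex 6.0 23.0 0.0
      vertex 0.0 23.0 0.0
      vertex 0.0 23.0 14.0
    endloop
  endfacet
  facet normal 0.0000 1.0000 0.0000
    outer loop
      vertex 6.0 23.0 0.0
      vertex 0.0 23.0 14.0
      vertex 6.0 23.0 14.0
    endloop
  endfacet
  facet normal -1.0000 0.0000 0.0000
    outer loop
      vertex 0.0 23.0 0.0
      vertex 0.0 0.0 0.0
      vertex 0.0 0.0 14.0
    endloop
  endfacet
  facet normal -1.0000 0.0000 0.0000
    outer loop
      vertex 0.0 23.0 0.0
      vertex 0.0 0.0 14.0
      vertex 0.0 23.0 14.0
    endloop
  endfacet
endsolid part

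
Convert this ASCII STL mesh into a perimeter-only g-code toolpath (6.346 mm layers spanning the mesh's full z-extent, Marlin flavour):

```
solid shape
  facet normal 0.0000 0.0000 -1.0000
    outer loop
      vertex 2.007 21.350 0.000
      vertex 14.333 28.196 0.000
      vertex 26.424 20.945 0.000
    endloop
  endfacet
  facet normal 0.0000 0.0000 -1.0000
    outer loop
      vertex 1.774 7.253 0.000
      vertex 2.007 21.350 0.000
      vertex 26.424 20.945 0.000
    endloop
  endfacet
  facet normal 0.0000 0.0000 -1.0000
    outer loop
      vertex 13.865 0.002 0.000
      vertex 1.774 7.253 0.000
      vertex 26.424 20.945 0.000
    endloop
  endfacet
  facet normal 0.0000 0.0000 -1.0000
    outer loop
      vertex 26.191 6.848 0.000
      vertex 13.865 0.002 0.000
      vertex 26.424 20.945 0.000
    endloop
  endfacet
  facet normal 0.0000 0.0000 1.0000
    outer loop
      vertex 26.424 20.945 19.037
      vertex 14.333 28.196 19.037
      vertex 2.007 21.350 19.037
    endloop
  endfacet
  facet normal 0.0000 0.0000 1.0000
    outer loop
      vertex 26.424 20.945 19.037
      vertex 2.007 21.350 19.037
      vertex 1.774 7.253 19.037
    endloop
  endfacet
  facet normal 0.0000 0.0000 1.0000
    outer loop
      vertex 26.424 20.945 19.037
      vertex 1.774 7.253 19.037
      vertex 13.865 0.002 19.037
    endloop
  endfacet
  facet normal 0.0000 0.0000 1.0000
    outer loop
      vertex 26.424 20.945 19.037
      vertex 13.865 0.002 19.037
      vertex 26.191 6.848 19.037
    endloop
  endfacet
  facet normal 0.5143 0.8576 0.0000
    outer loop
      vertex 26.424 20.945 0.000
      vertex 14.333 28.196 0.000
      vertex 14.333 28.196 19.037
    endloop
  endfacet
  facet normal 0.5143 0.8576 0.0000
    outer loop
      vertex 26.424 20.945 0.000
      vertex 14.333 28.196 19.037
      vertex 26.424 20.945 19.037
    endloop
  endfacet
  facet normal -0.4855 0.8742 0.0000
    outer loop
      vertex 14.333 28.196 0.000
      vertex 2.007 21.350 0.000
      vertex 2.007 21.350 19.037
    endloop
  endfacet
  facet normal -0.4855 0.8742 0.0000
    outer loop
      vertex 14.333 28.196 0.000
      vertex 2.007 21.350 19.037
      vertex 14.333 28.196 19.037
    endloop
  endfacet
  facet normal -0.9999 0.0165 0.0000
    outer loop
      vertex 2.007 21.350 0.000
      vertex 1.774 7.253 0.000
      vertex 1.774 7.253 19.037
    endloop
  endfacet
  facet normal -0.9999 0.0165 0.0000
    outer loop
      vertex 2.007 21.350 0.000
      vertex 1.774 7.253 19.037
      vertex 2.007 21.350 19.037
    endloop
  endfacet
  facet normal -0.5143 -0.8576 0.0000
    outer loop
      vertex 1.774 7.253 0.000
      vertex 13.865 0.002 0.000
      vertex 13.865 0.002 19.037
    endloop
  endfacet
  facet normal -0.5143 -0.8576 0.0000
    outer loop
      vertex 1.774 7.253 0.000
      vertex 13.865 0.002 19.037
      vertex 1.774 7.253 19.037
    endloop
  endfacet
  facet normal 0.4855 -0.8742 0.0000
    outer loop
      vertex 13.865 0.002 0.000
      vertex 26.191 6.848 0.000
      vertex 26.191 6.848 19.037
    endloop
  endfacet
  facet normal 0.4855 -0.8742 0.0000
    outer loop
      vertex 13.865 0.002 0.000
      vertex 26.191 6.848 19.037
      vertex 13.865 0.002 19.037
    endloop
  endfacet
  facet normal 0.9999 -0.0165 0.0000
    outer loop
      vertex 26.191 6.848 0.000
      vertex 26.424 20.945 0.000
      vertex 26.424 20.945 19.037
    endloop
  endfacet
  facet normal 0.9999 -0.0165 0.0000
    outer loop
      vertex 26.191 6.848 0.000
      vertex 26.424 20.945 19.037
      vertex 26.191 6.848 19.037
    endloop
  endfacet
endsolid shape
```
; perimeter-only toolpath
G21 ; units = mm
G90 ; absolute positioning
G28 ; home
; layer 1
G0 Z6.346
G0 X26.424 Y20.945
G1 X14.333 Y28.196
G1 X2.007 Y21.350
G1 X1.774 Y7.253
G1 X13.865 Y0.002
G1 X26.191 Y6.848
G1 X26.424 Y20.945
; layer 2
G0 Z12.691
G0 X26.424 Y20.945
G1 X14.333 Y28.196
G1 X2.007 Y21.350
G1 X1.774 Y7.253
G1 X13.865 Y0.002
G1 X26.191 Y6.848
G1 X26.424 Y20.945
; layer 3
G0 Z19.037
G0 X26.424 Y20.945
G1 X14.333 Y28.196
G1 X2.007 Y21.350
G1 X1.774 Y7.253
G1 X13.865 Y0.002
G1 X26.191 Y6.848
G1 X26.424 Y20.945
M2 ; end

The solid is a regular 6-sided prism (a cylinder approximated with 6 flat sides), circumscribed radius ≈ 14.1 mm, height ≈ 19 mm. Slicing at Δz = 6.346 mm — 3 equal slices spanning the solid's height, so layer i sits at z = i·h/3 — gives 3 non-empty perimeters. Each is a 6-segment closed polygon; G0 lifts to the layer z and rapids to the start vertex, then G1 traces the edges.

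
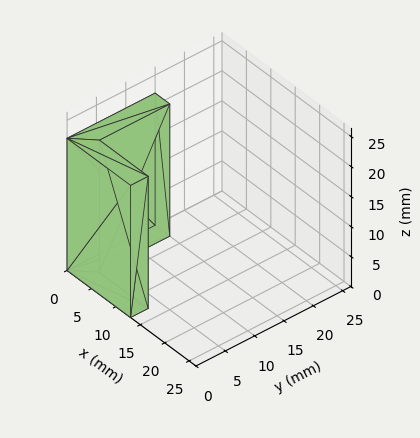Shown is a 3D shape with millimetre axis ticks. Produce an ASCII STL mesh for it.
Reading the render: the shape is an L-shaped prism: outer 13 × 15 mm, arm thicknesses ≈ 3 mm (horizontal) and 3 mm (vertical), extruded 22 mm in z (dimensions read to the nearest mm from the axis ticks). For the STL, each face is triangulated and given an outward normal.

solid part
  facet normal 0.0000 0.0000 -1.0000
    outer loop
      vertex 13.000 3.000 0.000
      vertex 13.000 0.000 0.000
      vertex 0.000 0.000 0.000
    endloop
  endfacet
  facet normal 0.0000 0.0000 -1.0000
    outer loop
      vertex 3.000 3.000 0.000
      vertex 13.000 3.000 0.000
      vertex 0.000 0.000 0.000
    endloop
  endfacet
  facet normal 0.0000 0.0000 -1.0000
    outer loop
      vertex 3.000 15.000 0.000
      vertex 3.000 3.000 0.000
      vertex 0.000 0.000 0.000
    endloop
  endfacet
  facet normal 0.0000 0.0000 -1.0000
    outer loop
      vertex 0.000 15.000 0.000
      vertex 3.000 15.000 0.000
      vertex 0.000 0.000 0.000
    endloop
  endfacet
  facet normal 0.0000 0.0000 1.0000
    outer loop
      vertex 0.000 0.000 22.000
      vertex 13.000 0.000 22.000
      vertex 13.000 3.000 22.000
    endloop
  endfacet
  facet normal 0.0000 0.0000 1.0000
    outer loop
      vertex 0.000 0.000 22.000
      vertex 13.000 3.000 22.000
      vertex 3.000 3.000 22.000
    endloop
  endfacet
  facet normal 0.0000 0.0000 1.0000
    outer loop
      vertex 0.000 0.000 22.000
      vertex 3.000 3.000 22.000
      vertex 3.000 15.000 22.000
    endloop
  endfacet
  facet normal 0.0000 0.0000 1.0000
    outer loop
      vertex 0.000 0.000 22.000
      vertex 3.000 15.000 22.000
      vertex 0.000 15.000 22.000
    endloop
  endfacet
  facet normal 0.0000 -1.0000 0.0000
    outer loop
      vertex 0.000 0.000 0.000
      vertex 13.000 0.000 0.000
      vertex 13.000 0.000 22.000
    endloop
  endfacet
  facet normal 0.0000 -1.0000 0.0000
    outer loop
      vertex 0.000 0.000 0.000
      vertex 13.000 0.000 22.000
      vertex 0.000 0.000 22.000
    endloop
  endfacet
  facet normal 1.0000 0.0000 0.0000
    outer loop
      vertex 13.000 0.000 0.000
      vertex 13.000 3.000 0.000
      vertex 13.000 3.000 22.000
    endloop
  endfacet
  facet normal 1.0000 0.0000 0.0000
    outer loop
      vertex 13.000 0.000 0.000
      vertex 13.000 3.000 22.000
      vertex 13.000 0.000 22.000
    endloop
  endfacet
  facet normal 0.0000 1.0000 0.0000
    outer loop
      vertex 13.000 3.000 0.000
      vertex 3.000 3.000 0.000
      vertex 3.000 3.000 22.000
    endloop
  endfacet
  facet normal 0.0000 1.0000 0.0000
    outer loop
      vertex 13.000 3.000 0.000
      vertex 3.000 3.000 22.000
      vertex 13.000 3.000 22.000
    endloop
  endfacet
  facet normal 1.0000 0.0000 0.0000
    outer loop
      vertex 3.000 3.000 0.000
      vertex 3.000 15.000 0.000
      vertex 3.000 15.000 22.000
    endloop
  endfacet
  facet normal 1.0000 0.0000 0.0000
    outer loop
      vertex 3.000 3.000 0.000
      vertex 3.000 15.000 22.000
      vertex 3.000 3.000 22.000
    endloop
  endfacet
  facet normal 0.0000 1.0000 0.0000
    outer loop
      vertex 3.000 15.000 0.000
      vertex 0.000 15.000 0.000
      vertex 0.000 15.000 22.000
    endloop
  endfacet
  facet normal 0.0000 1.0000 0.0000
    outer loop
      vertex 3.000 15.000 0.000
      vertex 0.000 15.000 22.000
      vertex 3.000 15.000 22.000
    endloop
  endfacet
  facet normal -1.0000 0.0000 0.0000
    outer loop
      vertex 0.000 15.000 0.000
      vertex 0.000 0.000 0.000
      vertex 0.000 0.000 22.000
    endloop
  endfacet
  facet normal -1.0000 0.0000 0.0000
    outer loop
      vertex 0.000 15.000 0.000
      vertex 0.000 0.000 22.000
      vertex 0.000 15.000 22.000
    endloop
  endfacet
endsolid part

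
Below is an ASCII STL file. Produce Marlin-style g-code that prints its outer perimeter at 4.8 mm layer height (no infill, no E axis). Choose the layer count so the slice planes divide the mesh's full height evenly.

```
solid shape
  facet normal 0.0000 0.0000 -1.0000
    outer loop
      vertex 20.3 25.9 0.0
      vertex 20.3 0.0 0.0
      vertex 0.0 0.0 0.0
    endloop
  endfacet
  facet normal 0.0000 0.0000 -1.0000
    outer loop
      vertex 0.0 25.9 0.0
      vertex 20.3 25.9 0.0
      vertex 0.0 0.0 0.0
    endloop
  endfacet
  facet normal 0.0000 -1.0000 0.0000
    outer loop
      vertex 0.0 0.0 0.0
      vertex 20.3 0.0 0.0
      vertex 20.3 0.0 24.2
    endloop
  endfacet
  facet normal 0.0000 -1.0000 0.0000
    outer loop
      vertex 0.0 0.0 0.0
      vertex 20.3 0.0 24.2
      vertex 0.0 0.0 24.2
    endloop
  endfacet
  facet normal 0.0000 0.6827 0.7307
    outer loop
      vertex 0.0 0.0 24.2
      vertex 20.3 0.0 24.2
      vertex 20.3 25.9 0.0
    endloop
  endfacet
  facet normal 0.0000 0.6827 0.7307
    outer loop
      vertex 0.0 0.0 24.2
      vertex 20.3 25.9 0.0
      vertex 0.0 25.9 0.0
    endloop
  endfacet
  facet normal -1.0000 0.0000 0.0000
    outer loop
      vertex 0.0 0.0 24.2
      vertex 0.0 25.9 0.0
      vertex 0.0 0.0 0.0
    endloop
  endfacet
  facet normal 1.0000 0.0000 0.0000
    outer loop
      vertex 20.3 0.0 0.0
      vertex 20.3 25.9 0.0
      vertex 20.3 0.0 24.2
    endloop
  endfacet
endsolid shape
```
; perimeter-only toolpath
G21 ; units = mm
G90 ; absolute positioning
G28 ; home
; layer 1
G0 Z4.8
G0 X0.0 Y0.0
G1 X20.3 Y0.0
G1 X20.3 Y20.7
G1 X0.0 Y20.7
G1 X0.0 Y0.0
; layer 2
G0 Z9.7
G0 X0.0 Y0.0
G1 X20.3 Y0.0
G1 X20.3 Y15.5
G1 X0.0 Y15.5
G1 X0.0 Y0.0
; layer 3
G0 Z14.5
G0 X0.0 Y0.0
G1 X20.3 Y0.0
G1 X20.3 Y10.4
G1 X0.0 Y10.4
G1 X0.0 Y0.0
; layer 4
G0 Z19.4
G0 X0.0 Y0.0
G1 X20.3 Y0.0
G1 X20.3 Y5.2
G1 X0.0 Y5.2
G1 X0.0 Y0.0
M2 ; end

The solid is a wedge (ramp): 20.3 × 25.9 mm base, rising to 24.2 mm along the y=0 edge and sloping linearly to z=0 at y=25.9. Slicing at Δz = 4.8 mm — 5 equal slices spanning the solid's height, so layer i sits at z = i·h/5 — gives 4 non-empty perimeters. Each is a 4-segment closed polygon; G0 lifts to the layer z and rapids to the start vertex, then G1 traces the edges. The cross-section shrinks linearly with z (the slice at the apex is degenerate and omitted).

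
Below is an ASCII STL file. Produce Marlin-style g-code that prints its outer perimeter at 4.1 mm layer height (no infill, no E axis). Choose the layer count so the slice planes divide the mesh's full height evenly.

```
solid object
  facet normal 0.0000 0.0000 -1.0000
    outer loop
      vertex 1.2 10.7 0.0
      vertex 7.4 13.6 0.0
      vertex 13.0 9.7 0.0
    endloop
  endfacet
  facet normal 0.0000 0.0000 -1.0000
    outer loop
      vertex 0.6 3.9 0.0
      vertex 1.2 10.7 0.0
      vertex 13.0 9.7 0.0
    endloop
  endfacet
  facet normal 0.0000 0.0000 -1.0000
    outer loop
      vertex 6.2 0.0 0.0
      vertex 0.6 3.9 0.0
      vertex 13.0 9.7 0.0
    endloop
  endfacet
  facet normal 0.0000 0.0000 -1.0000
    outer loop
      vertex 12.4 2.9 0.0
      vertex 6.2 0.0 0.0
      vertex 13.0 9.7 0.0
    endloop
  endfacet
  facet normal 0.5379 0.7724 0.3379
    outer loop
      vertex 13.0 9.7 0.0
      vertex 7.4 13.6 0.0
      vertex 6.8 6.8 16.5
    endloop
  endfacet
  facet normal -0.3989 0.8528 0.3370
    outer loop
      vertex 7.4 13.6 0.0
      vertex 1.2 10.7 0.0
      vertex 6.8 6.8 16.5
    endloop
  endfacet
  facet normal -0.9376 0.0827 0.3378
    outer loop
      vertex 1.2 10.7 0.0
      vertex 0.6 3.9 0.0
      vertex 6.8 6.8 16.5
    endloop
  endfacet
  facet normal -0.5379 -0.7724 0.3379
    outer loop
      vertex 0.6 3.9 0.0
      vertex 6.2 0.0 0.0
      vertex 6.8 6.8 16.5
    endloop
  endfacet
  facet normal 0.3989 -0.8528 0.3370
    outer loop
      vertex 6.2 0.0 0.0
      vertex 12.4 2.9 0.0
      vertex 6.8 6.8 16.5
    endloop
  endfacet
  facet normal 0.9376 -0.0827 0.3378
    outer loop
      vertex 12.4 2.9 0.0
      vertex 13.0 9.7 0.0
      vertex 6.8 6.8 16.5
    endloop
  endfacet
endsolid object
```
; perimeter-only toolpath
G21 ; units = mm
G90 ; absolute positioning
G28 ; home
; layer 1
G0 Z4.1
G0 X11.4 Y9.0
G1 X7.3 Y11.9
G1 X2.6 Y9.7
G1 X2.1 Y4.6
G1 X6.4 Y1.7
G1 X11.0 Y3.9
G1 X11.4 Y9.0
; layer 2
G0 Z8.2
G0 X9.9 Y8.2
G1 X7.1 Y10.2
G1 X4.0 Y8.8
G1 X3.7 Y5.3
G1 X6.5 Y3.4
G1 X9.6 Y4.8
G1 X9.9 Y8.2
; layer 3
G0 Z12.4
G0 X8.3 Y7.5
G1 X6.9 Y8.5
G1 X5.4 Y7.8
G1 X5.2 Y6.1
G1 X6.6 Y5.1
G1 X8.2 Y5.8
G1 X8.3 Y7.5
M2 ; end

The solid is a regular 6-sided pyramid, base circumscribed radius ≈ 6.8 mm, apex at z ≈ 16.5 mm. Slicing at Δz = 4.1 mm — 4 equal slices spanning the solid's height, so layer i sits at z = i·h/4 — gives 3 non-empty perimeters. Each is a 6-segment closed polygon; G0 lifts to the layer z and rapids to the start vertex, then G1 traces the edges. The cross-section shrinks linearly with z (the slice at the apex is degenerate and omitted).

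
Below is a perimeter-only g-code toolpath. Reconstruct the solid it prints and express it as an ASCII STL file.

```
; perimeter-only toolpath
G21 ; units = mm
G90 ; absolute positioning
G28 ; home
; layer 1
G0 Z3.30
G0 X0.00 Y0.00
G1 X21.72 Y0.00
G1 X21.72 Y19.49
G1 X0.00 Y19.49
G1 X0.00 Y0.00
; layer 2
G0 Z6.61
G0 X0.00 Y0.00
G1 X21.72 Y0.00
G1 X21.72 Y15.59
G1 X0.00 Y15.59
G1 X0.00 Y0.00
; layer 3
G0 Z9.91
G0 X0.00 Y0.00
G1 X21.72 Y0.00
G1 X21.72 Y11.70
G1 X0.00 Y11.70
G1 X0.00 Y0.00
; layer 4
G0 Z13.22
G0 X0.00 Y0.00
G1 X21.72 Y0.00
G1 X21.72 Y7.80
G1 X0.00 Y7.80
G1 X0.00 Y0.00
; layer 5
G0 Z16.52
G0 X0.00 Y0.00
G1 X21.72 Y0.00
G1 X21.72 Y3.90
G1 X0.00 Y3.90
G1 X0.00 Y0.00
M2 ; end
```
solid part
  facet normal 0.0000 0.0000 -1.0000
    outer loop
      vertex 21.72 23.39 0.00
      vertex 21.72 0.00 0.00
      vertex 0.00 0.00 0.00
    endloop
  endfacet
  facet normal 0.0000 0.0000 -1.0000
    outer loop
      vertex 0.00 23.39 0.00
      vertex 21.72 23.39 0.00
      vertex 0.00 0.00 0.00
    endloop
  endfacet
  facet normal 0.0000 -1.0000 0.0000
    outer loop
      vertex 0.00 0.00 0.00
      vertex 21.72 0.00 0.00
      vertex 21.72 0.00 19.83
    endloop
  endfacet
  facet normal 0.0000 -1.0000 0.0000
    outer loop
      vertex 0.00 0.00 0.00
      vertex 21.72 0.00 19.83
      vertex 0.00 0.00 19.83
    endloop
  endfacet
  facet normal 0.0000 0.6467 0.7628
    outer loop
      vertex 0.00 0.00 19.83
      vertex 21.72 0.00 19.83
      vertex 21.72 23.39 0.00
    endloop
  endfacet
  facet normal 0.0000 0.6467 0.7628
    outer loop
      vertex 0.00 0.00 19.83
      vertex 21.72 23.39 0.00
      vertex 0.00 23.39 0.00
    endloop
  endfacet
  facet normal -1.0000 0.0000 0.0000
    outer loop
      vertex 0.00 0.00 19.83
      vertex 0.00 23.39 0.00
      vertex 0.00 0.00 0.00
    endloop
  endfacet
  facet normal 1.0000 0.0000 0.0000
    outer loop
      vertex 21.72 0.00 0.00
      vertex 21.72 23.39 0.00
      vertex 21.72 0.00 19.83
    endloop
  endfacet
endsolid part

The G0 Z moves step by Δz≈3.30 mm. The G1 loops shrink linearly with z, so the solid tapers from its base footprint up to z≈19.8. Closing with a flat bottom cap and the tapered top and triangulating gives 8 facets — a wedge (ramp): 21.7 × 23.4 mm base, rising to 19.8 mm along the y=0 edge and sloping linearly to z=0 at y=23.4.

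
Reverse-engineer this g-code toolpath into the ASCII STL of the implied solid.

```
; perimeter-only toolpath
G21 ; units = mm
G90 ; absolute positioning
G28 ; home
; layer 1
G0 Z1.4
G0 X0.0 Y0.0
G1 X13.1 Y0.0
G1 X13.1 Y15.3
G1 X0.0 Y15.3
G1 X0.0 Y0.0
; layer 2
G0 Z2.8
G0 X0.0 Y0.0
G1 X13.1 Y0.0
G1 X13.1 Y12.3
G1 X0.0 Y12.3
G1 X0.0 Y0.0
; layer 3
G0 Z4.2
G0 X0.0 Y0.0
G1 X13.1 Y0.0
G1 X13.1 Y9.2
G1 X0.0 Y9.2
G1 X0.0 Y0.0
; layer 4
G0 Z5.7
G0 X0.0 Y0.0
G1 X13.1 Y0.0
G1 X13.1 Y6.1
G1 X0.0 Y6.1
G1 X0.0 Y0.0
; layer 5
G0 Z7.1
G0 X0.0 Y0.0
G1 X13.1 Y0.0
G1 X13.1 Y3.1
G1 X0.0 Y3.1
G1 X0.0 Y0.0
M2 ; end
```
solid part
  facet normal 0.0000 0.0000 -1.0000
    outer loop
      vertex 13.1 18.4 0.0
      vertex 13.1 0.0 0.0
      vertex 0.0 0.0 0.0
    endloop
  endfacet
  facet normal 0.0000 0.0000 -1.0000
    outer loop
      vertex 0.0 18.4 0.0
      vertex 13.1 18.4 0.0
      vertex 0.0 0.0 0.0
    endloop
  endfacet
  facet normal 0.0000 -1.0000 0.0000
    outer loop
      vertex 0.0 0.0 0.0
      vertex 13.1 0.0 0.0
      vertex 13.1 0.0 8.5
    endloop
  endfacet
  facet normal 0.0000 -1.0000 0.0000
    outer loop
      vertex 0.0 0.0 0.0
      vertex 13.1 0.0 8.5
      vertex 0.0 0.0 8.5
    endloop
  endfacet
  facet normal 0.0000 0.4194 0.9078
    outer loop
      vertex 0.0 0.0 8.5
      vertex 13.1 0.0 8.5
      vertex 13.1 18.4 0.0
    endloop
  endfacet
  facet normal 0.0000 0.4194 0.9078
    outer loop
      vertex 0.0 0.0 8.5
      vertex 13.1 18.4 0.0
      vertex 0.0 18.4 0.0
    endloop
  endfacet
  facet normal -1.0000 0.0000 0.0000
    outer loop
      vertex 0.0 0.0 8.5
      vertex 0.0 18.4 0.0
      vertex 0.0 0.0 0.0
    endloop
  endfacet
  facet normal 1.0000 0.0000 0.0000
    outer loop
      vertex 13.1 0.0 0.0
      vertex 13.1 18.4 0.0
      vertex 13.1 0.0 8.5
    endloop
  endfacet
endsolid part

The G0 Z moves step by Δz≈1.4 mm. The G1 loops shrink linearly with z, so the solid tapers from its base footprint up to z≈8.5. Closing with a flat bottom cap and the tapered top and triangulating gives 8 facets — a wedge (ramp): 13.1 × 18.4 mm base, rising to 8.5 mm along the y=0 edge and sloping linearly to z=0 at y=18.4.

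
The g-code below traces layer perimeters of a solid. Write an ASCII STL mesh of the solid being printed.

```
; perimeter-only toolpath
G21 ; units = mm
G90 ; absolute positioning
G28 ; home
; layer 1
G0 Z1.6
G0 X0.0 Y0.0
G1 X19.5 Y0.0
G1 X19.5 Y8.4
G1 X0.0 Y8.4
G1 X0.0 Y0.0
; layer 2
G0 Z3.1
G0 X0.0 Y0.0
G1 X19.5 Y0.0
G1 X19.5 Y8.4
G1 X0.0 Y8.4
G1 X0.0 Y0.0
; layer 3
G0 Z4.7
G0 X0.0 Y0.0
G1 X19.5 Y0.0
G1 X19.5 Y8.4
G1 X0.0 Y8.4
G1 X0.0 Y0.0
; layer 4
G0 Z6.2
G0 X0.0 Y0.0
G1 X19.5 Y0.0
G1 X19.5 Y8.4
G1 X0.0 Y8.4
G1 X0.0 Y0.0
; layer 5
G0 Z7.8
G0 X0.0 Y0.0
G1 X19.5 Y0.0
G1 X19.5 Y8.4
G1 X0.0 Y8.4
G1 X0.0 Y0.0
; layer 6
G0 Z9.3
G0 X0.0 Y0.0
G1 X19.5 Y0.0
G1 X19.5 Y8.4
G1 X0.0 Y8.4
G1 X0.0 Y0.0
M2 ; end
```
solid part
  facet normal 0.0000 0.0000 -1.0000
    outer loop
      vertex 19.5 8.4 0.0
      vertex 19.5 0.0 0.0
      vertex 0.0 0.0 0.0
    endloop
  endfacet
  facet normal 0.0000 0.0000 -1.0000
    outer loop
      vertex 0.0 8.4 0.0
      vertex 19.5 8.4 0.0
      vertex 0.0 0.0 0.0
    endloop
  endfacet
  facet normal 0.0000 0.0000 1.0000
    outer loop
      vertex 0.0 0.0 9.3
      vertex 19.5 0.0 9.3
      vertex 19.5 8.4 9.3
    endloop
  endfacet
  facet normal 0.0000 0.0000 1.0000
    outer loop
      vertex 0.0 0.0 9.3
      vertex 19.5 8.4 9.3
      vertex 0.0 8.4 9.3
    endloop
  endfacet
  facet normal 0.0000 -1.0000 0.0000
    outer loop
      vertex 0.0 0.0 0.0
      vertex 19.5 0.0 0.0
      vertex 19.5 0.0 9.3
    endloop
  endfacet
  facet normal 0.0000 -1.0000 0.0000
    outer loop
      vertex 0.0 0.0 0.0
      vertex 19.5 0.0 9.3
      vertex 0.0 0.0 9.3
    endloop
  endfacet
  facet normal 0.0000 1.0000 0.0000
    outer loop
      vertex 19.5 8.4 9.3
      vertex 19.5 8.4 0.0
      vertex 0.0 8.4 0.0
    endloop
  endfacet
  facet normal 0.0000 1.0000 0.0000
    outer loop
      vertex 0.0 8.4 9.3
      vertex 19.5 8.4 9.3
      vertex 0.0 8.4 0.0
    endloop
  endfacet
  facet normal -1.0000 0.0000 0.0000
    outer loop
      vertex 0.0 8.4 9.3
      vertex 0.0 8.4 0.0
      vertex 0.0 0.0 0.0
    endloop
  endfacet
  facet normal -1.0000 0.0000 0.0000
    outer loop
      vertex 0.0 0.0 9.3
      vertex 0.0 8.4 9.3
      vertex 0.0 0.0 0.0
    endloop
  endfacet
  facet normal 1.0000 0.0000 0.0000
    outer loop
      vertex 19.5 0.0 0.0
      vertex 19.5 8.4 0.0
      vertex 19.5 8.4 9.3
    endloop
  endfacet
  facet normal 1.0000 0.0000 0.0000
    outer loop
      vertex 19.5 0.0 0.0
      vertex 19.5 8.4 9.3
      vertex 19.5 0.0 9.3
    endloop
  endfacet
endsolid part

The G0 Z moves step by Δz≈1.6 mm. Every layer's G1 loop is the same polygon, so the solid is a straight extrusion of it from z=0 to z≈9.3. Closing with flat bottom and top caps and triangulating gives 12 facets — a rectangular box, roughly 19.5 × 8.4 mm footprint and 9.3 mm tall.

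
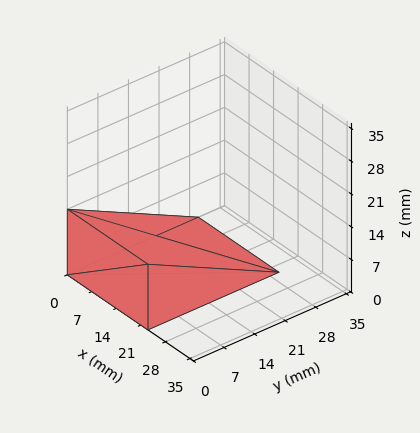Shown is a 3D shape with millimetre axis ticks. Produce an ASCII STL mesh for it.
Reading the render: the shape is a wedge (ramp): 23 × 30 mm base, rising to 14 mm along the y=0 edge and sloping linearly to z=0 at y=30 (dimensions read to the nearest mm from the axis ticks). For the STL, each face is triangulated and given an outward normal.

solid part
  facet normal 0.0000 0.0000 -1.0000
    outer loop
      vertex 23.00 30.00 0.00
      vertex 23.00 0.00 0.00
      vertex 0.00 0.00 0.00
    endloop
  endfacet
  facet normal 0.0000 0.0000 -1.0000
    outer loop
      vertex 0.00 30.00 0.00
      vertex 23.00 30.00 0.00
      vertex 0.00 0.00 0.00
    endloop
  endfacet
  facet normal 0.0000 -1.0000 0.0000
    outer loop
      vertex 0.00 0.00 0.00
      vertex 23.00 0.00 0.00
      vertex 23.00 0.00 14.00
    endloop
  endfacet
  facet normal 0.0000 -1.0000 0.0000
    outer loop
      vertex 0.00 0.00 0.00
      vertex 23.00 0.00 14.00
      vertex 0.00 0.00 14.00
    endloop
  endfacet
  facet normal 0.0000 0.4229 0.9062
    outer loop
      vertex 0.00 0.00 14.00
      vertex 23.00 0.00 14.00
      vertex 23.00 30.00 0.00
    endloop
  endfacet
  facet normal 0.0000 0.4229 0.9062
    outer loop
      vertex 0.00 0.00 14.00
      vertex 23.00 30.00 0.00
      vertex 0.00 30.00 0.00
    endloop
  endfacet
  facet normal -1.0000 0.0000 0.0000
    outer loop
      vertex 0.00 0.00 14.00
      vertex 0.00 30.00 0.00
      vertex 0.00 0.00 0.00
    endloop
  endfacet
  facet normal 1.0000 0.0000 0.0000
    outer loop
      vertex 23.00 0.00 0.00
      vertex 23.00 30.00 0.00
      vertex 23.00 0.00 14.00
    endloop
  endfacet
endsolid part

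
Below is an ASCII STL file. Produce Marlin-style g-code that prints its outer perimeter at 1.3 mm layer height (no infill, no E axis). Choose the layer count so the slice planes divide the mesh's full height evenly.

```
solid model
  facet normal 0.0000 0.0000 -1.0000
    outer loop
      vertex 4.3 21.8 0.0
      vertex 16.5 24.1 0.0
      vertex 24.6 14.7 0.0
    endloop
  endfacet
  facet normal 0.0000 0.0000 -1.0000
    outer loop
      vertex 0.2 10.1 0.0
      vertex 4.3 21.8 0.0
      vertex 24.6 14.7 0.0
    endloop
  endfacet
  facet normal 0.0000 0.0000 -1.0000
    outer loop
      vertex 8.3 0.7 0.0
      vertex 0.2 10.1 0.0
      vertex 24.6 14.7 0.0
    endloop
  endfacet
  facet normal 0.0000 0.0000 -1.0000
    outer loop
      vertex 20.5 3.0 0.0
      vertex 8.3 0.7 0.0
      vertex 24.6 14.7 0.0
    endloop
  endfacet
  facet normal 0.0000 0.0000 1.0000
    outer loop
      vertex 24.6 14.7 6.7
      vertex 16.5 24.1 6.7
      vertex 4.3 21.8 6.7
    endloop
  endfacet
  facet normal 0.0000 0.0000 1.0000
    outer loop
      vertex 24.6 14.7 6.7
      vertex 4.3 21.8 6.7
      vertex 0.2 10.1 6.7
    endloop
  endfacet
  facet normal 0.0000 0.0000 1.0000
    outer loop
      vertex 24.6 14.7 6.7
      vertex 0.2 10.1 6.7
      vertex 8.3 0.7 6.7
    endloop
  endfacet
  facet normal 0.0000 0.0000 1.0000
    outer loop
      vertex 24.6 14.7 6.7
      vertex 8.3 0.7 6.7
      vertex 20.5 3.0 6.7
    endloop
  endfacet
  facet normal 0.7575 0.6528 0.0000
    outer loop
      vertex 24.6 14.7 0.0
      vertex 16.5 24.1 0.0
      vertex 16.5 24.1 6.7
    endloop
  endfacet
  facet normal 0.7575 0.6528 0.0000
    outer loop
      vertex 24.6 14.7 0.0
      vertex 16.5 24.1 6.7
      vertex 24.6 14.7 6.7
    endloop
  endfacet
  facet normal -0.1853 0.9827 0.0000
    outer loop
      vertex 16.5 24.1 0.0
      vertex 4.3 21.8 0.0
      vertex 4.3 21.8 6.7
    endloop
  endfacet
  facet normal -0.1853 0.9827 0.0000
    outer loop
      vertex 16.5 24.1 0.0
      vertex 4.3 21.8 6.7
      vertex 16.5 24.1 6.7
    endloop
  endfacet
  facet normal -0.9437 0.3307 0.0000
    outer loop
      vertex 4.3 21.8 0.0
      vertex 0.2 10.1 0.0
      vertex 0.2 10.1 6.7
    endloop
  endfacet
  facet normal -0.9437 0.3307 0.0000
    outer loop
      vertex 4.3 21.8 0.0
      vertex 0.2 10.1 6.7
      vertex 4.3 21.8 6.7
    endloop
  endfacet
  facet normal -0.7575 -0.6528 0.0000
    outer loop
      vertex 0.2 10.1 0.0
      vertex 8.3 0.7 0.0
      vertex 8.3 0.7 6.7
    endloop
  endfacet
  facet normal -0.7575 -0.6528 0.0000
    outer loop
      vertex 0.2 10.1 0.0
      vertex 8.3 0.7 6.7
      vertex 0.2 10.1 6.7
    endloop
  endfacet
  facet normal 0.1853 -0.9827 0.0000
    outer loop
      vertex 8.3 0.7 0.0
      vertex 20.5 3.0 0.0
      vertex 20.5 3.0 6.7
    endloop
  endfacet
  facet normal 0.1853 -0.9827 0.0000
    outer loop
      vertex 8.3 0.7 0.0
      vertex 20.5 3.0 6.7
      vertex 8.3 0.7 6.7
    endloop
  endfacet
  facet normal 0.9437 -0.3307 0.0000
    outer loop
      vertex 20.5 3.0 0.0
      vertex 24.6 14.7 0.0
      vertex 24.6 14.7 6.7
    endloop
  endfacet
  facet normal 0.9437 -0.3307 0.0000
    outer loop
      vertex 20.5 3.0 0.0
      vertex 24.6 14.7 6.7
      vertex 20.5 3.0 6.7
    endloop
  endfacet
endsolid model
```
; perimeter-only toolpath
G21 ; units = mm
G90 ; absolute positioning
G28 ; home
; layer 1
G0 Z1.3
G0 X24.6 Y14.7
G1 X16.5 Y24.1
G1 X4.3 Y21.8
G1 X0.2 Y10.1
G1 X8.3 Y0.7
G1 X20.5 Y3.0
G1 X24.6 Y14.7
; layer 2
G0 Z2.7
G0 X24.6 Y14.7
G1 X16.5 Y24.1
G1 X4.3 Y21.8
G1 X0.2 Y10.1
G1 X8.3 Y0.7
G1 X20.5 Y3.0
G1 X24.6 Y14.7
; layer 3
G0 Z4.0
G0 X24.6 Y14.7
G1 X16.5 Y24.1
G1 X4.3 Y21.8
G1 X0.2 Y10.1
G1 X8.3 Y0.7
G1 X20.5 Y3.0
G1 X24.6 Y14.7
; layer 4
G0 Z5.4
G0 X24.6 Y14.7
G1 X16.5 Y24.1
G1 X4.3 Y21.8
G1 X0.2 Y10.1
G1 X8.3 Y0.7
G1 X20.5 Y3.0
G1 X24.6 Y14.7
; layer 5
G0 Z6.7
G0 X24.6 Y14.7
G1 X16.5 Y24.1
G1 X4.3 Y21.8
G1 X0.2 Y10.1
G1 X8.3 Y0.7
G1 X20.5 Y3.0
G1 X24.6 Y14.7
M2 ; end

The solid is a regular 6-sided prism (a cylinder approximated with 6 flat sides), circumscribed radius ≈ 12.4 mm, height ≈ 6.7 mm. Slicing at Δz = 1.3 mm — 5 equal slices spanning the solid's height, so layer i sits at z = i·h/5 — gives 5 non-empty perimeters. Each is a 6-segment closed polygon; G0 lifts to the layer z and rapids to the start vertex, then G1 traces the edges.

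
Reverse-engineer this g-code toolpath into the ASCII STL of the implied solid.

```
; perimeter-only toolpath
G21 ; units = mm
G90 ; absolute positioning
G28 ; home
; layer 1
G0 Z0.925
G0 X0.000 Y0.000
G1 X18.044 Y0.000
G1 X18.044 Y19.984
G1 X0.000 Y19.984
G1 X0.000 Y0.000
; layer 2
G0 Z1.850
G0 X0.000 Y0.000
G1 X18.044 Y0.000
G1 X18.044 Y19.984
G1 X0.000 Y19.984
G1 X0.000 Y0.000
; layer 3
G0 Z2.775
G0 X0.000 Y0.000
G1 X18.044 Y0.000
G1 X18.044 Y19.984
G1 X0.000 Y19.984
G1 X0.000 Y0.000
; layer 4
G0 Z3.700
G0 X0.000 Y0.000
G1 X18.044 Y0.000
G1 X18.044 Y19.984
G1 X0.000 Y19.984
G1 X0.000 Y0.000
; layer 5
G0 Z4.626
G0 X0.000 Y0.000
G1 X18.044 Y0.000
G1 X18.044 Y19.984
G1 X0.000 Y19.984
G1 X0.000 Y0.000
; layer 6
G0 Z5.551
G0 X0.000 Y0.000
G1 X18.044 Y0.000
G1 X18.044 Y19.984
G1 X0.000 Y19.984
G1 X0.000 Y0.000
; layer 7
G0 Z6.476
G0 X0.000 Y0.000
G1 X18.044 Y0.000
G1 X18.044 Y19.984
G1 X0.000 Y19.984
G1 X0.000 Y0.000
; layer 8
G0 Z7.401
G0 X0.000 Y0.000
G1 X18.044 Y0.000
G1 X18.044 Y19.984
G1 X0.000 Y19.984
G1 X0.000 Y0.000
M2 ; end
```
solid part
  facet normal 0.0000 0.0000 -1.0000
    outer loop
      vertex 18.044 19.984 0.000
      vertex 18.044 0.000 0.000
      vertex 0.000 0.000 0.000
    endloop
  endfacet
  facet normal 0.0000 0.0000 -1.0000
    outer loop
      vertex 0.000 19.984 0.000
      vertex 18.044 19.984 0.000
      vertex 0.000 0.000 0.000
    endloop
  endfacet
  facet normal 0.0000 0.0000 1.0000
    outer loop
      vertex 0.000 0.000 7.401
      vertex 18.044 0.000 7.401
      vertex 18.044 19.984 7.401
    endloop
  endfacet
  facet normal 0.0000 0.0000 1.0000
    outer loop
      vertex 0.000 0.000 7.401
      vertex 18.044 19.984 7.401
      vertex 0.000 19.984 7.401
    endloop
  endfacet
  facet normal 0.0000 -1.0000 0.0000
    outer loop
      vertex 0.000 0.000 0.000
      vertex 18.044 0.000 0.000
      vertex 18.044 0.000 7.401
    endloop
  endfacet
  facet normal 0.0000 -1.0000 0.0000
    outer loop
      vertex 0.000 0.000 0.000
      vertex 18.044 0.000 7.401
      vertex 0.000 0.000 7.401
    endloop
  endfacet
  facet normal 0.0000 1.0000 0.0000
    outer loop
      vertex 18.044 19.984 7.401
      vertex 18.044 19.984 0.000
      vertex 0.000 19.984 0.000
    endloop
  endfacet
  facet normal 0.0000 1.0000 0.0000
    outer loop
      vertex 0.000 19.984 7.401
      vertex 18.044 19.984 7.401
      vertex 0.000 19.984 0.000
    endloop
  endfacet
  facet normal -1.0000 0.0000 0.0000
    outer loop
      vertex 0.000 19.984 7.401
      vertex 0.000 19.984 0.000
      vertex 0.000 0.000 0.000
    endloop
  endfacet
  facet normal -1.0000 0.0000 0.0000
    outer loop
      vertex 0.000 0.000 7.401
      vertex 0.000 19.984 7.401
      vertex 0.000 0.000 0.000
    endloop
  endfacet
  facet normal 1.0000 0.0000 0.0000
    outer loop
      vertex 18.044 0.000 0.000
      vertex 18.044 19.984 0.000
      vertex 18.044 19.984 7.401
    endloop
  endfacet
  facet normal 1.0000 0.0000 0.0000
    outer loop
      vertex 18.044 0.000 0.000
      vertex 18.044 19.984 7.401
      vertex 18.044 0.000 7.401
    endloop
  endfacet
endsolid part

The G0 Z moves step by Δz≈0.925 mm. Every layer's G1 loop is the same polygon, so the solid is a straight extrusion of it from z=0 to z≈7.4. Closing with flat bottom and top caps and triangulating gives 12 facets — a rectangular box, roughly 18 × 20 mm footprint and 7.4 mm tall.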